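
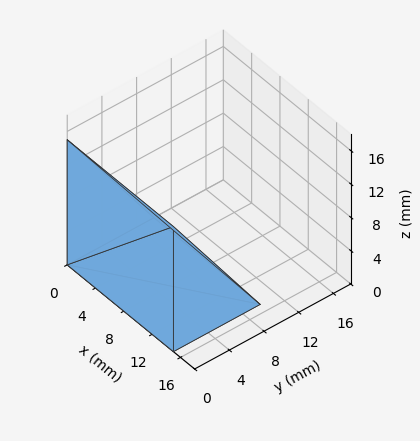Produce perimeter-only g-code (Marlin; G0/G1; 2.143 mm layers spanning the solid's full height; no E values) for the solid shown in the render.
Reading the render: the shape is a wedge (ramp): 15 × 10 mm base, rising to 15 mm along the y=0 edge and sloping linearly to z=0 at y=10 (dimensions read to the nearest mm from the axis ticks). For the g-code, the solid's height is divided into equal slices at the stated Δz and each level perimeter traced with G1 moves after a G0 lift.

; perimeter-only toolpath
G21 ; units = mm
G90 ; absolute positioning
G28 ; home
; layer 1
G0 Z2.143
G0 X0.000 Y0.000
G1 X15.000 Y0.000
G1 X15.000 Y8.571
G1 X0.000 Y8.571
G1 X0.000 Y0.000
; layer 2
G0 Z4.286
G0 X0.000 Y0.000
G1 X15.000 Y0.000
G1 X15.000 Y7.143
G1 X0.000 Y7.143
G1 X0.000 Y0.000
; layer 3
G0 Z6.429
G0 X0.000 Y0.000
G1 X15.000 Y0.000
G1 X15.000 Y5.714
G1 X0.000 Y5.714
G1 X0.000 Y0.000
; layer 4
G0 Z8.571
G0 X0.000 Y0.000
G1 X15.000 Y0.000
G1 X15.000 Y4.286
G1 X0.000 Y4.286
G1 X0.000 Y0.000
; layer 5
G0 Z10.714
G0 X0.000 Y0.000
G1 X15.000 Y0.000
G1 X15.000 Y2.857
G1 X0.000 Y2.857
G1 X0.000 Y0.000
; layer 6
G0 Z12.857
G0 X0.000 Y0.000
G1 X15.000 Y0.000
G1 X15.000 Y1.429
G1 X0.000 Y1.429
G1 X0.000 Y0.000
M2 ; end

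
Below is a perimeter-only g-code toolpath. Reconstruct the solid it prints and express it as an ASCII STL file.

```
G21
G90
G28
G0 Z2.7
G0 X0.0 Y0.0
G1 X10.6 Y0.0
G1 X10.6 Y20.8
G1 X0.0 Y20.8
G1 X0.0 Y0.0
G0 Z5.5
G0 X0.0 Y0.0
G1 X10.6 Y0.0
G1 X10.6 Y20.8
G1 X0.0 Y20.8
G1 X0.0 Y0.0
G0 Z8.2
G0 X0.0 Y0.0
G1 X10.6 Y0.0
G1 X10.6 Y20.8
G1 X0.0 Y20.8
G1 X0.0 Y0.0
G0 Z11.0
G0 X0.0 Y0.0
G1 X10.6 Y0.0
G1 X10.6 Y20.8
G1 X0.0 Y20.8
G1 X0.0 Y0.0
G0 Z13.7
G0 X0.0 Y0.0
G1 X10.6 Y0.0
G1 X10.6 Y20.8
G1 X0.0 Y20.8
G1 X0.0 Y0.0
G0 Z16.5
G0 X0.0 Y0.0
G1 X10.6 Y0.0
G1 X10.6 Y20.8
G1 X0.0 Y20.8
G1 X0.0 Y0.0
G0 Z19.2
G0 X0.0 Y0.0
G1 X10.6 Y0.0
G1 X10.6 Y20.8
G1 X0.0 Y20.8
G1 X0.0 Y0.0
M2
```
solid part
  facet normal 0.0000 0.0000 -1.0000
    outer loop
      vertex 10.6 20.8 0.0
      vertex 10.6 0.0 0.0
      vertex 0.0 0.0 0.0
    endloop
  endfacet
  facet normal 0.0000 0.0000 -1.0000
    outer loop
      vertex 0.0 20.8 0.0
      vertex 10.6 20.8 0.0
      vertex 0.0 0.0 0.0
    endloop
  endfacet
  facet normal 0.0000 0.0000 1.0000
    outer loop
      vertex 0.0 0.0 19.2
      vertex 10.6 0.0 19.2
      vertex 10.6 20.8 19.2
    endloop
  endfacet
  facet normal 0.0000 0.0000 1.0000
    outer loop
      vertex 0.0 0.0 19.2
      vertex 10.6 20.8 19.2
      vertex 0.0 20.8 19.2
    endloop
  endfacet
  facet normal 0.0000 -1.0000 0.0000
    outer loop
      vertex 0.0 0.0 0.0
      vertex 10.6 0.0 0.0
      vertex 10.6 0.0 19.2
    endloop
  endfacet
  facet normal 0.0000 -1.0000 0.0000
    outer loop
      vertex 0.0 0.0 0.0
      vertex 10.6 0.0 19.2
      vertex 0.0 0.0 19.2
    endloop
  endfacet
  facet normal 0.0000 1.0000 0.0000
    outer loop
      vertex 10.6 20.8 19.2
      vertex 10.6 20.8 0.0
      vertex 0.0 20.8 0.0
    endloop
  endfacet
  facet normal 0.0000 1.0000 0.0000
    outer loop
      vertex 0.0 20.8 19.2
      vertex 10.6 20.8 19.2
      vertex 0.0 20.8 0.0
    endloop
  endfacet
  facet normal -1.0000 0.0000 0.0000
    outer loop
      vertex 0.0 20.8 19.2
      vertex 0.0 20.8 0.0
      vertex 0.0 0.0 0.0
    endloop
  endfacet
  facet normal -1.0000 0.0000 0.0000
    outer loop
      vertex 0.0 0.0 19.2
      vertex 0.0 20.8 19.2
      vertex 0.0 0.0 0.0
    endloop
  endfacet
  facet normal 1.0000 0.0000 0.0000
    outer loop
      vertex 10.6 0.0 0.0
      vertex 10.6 20.8 0.0
      vertex 10.6 20.8 19.2
    endloop
  endfacet
  facet normal 1.0000 0.0000 0.0000
    outer loop
      vertex 10.6 0.0 0.0
      vertex 10.6 20.8 19.2
      vertex 10.6 0.0 19.2
    endloop
  endfacet
endsolid part

The G0 Z moves step by Δz≈2.7 mm. Every layer's G1 loop is the same polygon, so the solid is a straight extrusion of it from z=0 to z≈19.2. Closing with flat bottom and top caps and triangulating gives 12 facets — a rectangular box, roughly 10.6 × 20.8 mm footprint and 19.2 mm tall.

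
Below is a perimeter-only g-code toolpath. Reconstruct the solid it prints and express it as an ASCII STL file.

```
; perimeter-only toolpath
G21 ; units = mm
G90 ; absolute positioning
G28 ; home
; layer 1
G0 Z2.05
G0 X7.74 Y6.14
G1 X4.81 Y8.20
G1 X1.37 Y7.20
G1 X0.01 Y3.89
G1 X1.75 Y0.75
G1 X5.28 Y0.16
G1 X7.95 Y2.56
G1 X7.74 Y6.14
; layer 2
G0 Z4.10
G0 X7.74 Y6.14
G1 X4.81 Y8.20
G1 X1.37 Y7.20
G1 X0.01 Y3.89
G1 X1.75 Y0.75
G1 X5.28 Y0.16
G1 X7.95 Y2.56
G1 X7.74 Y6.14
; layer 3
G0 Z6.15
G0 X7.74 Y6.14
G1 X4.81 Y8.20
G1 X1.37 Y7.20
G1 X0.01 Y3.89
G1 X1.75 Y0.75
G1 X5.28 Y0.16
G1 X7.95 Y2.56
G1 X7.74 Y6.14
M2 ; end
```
solid part
  facet normal 0.0000 0.0000 -1.0000
    outer loop
      vertex 1.37 7.20 0.00
      vertex 4.81 8.20 0.00
      vertex 7.74 6.14 0.00
    endloop
  endfacet
  facet normal 0.0000 0.0000 -1.0000
    outer loop
      vertex 0.01 3.89 0.00
      vertex 1.37 7.20 0.00
      vertex 7.74 6.14 0.00
    endloop
  endfacet
  facet normal 0.0000 0.0000 -1.0000
    outer loop
      vertex 1.75 0.75 0.00
      vertex 0.01 3.89 0.00
      vertex 7.74 6.14 0.00
    endloop
  endfacet
  facet normal 0.0000 0.0000 -1.0000
    outer loop
      vertex 5.28 0.16 0.00
      vertex 1.75 0.75 0.00
      vertex 7.74 6.14 0.00
    endloop
  endfacet
  facet normal 0.0000 0.0000 -1.0000
    outer loop
      vertex 7.95 2.56 0.00
      vertex 5.28 0.16 0.00
      vertex 7.74 6.14 0.00
    endloop
  endfacet
  facet normal 0.0000 0.0000 1.0000
    outer loop
      vertex 7.74 6.14 6.15
      vertex 4.81 8.20 6.15
      vertex 1.37 7.20 6.15
    endloop
  endfacet
  facet normal 0.0000 0.0000 1.0000
    outer loop
      vertex 7.74 6.14 6.15
      vertex 1.37 7.20 6.15
      vertex 0.01 3.89 6.15
    endloop
  endfacet
  facet normal 0.0000 0.0000 1.0000
    outer loop
      vertex 7.74 6.14 6.15
      vertex 0.01 3.89 6.15
      vertex 1.75 0.75 6.15
    endloop
  endfacet
  facet normal 0.0000 0.0000 1.0000
    outer loop
      vertex 7.74 6.14 6.15
      vertex 1.75 0.75 6.15
      vertex 5.28 0.16 6.15
    endloop
  endfacet
  facet normal 0.0000 0.0000 1.0000
    outer loop
      vertex 7.74 6.14 6.15
      vertex 5.28 0.16 6.15
      vertex 7.95 2.56 6.15
    endloop
  endfacet
  facet normal 0.5751 0.8180 0.0000
    outer loop
      vertex 7.74 6.14 0.00
      vertex 4.81 8.20 0.00
      vertex 4.81 8.20 6.15
    endloop
  endfacet
  facet normal 0.5751 0.8180 0.0000
    outer loop
      vertex 7.74 6.14 0.00
      vertex 4.81 8.20 6.15
      vertex 7.74 6.14 6.15
    endloop
  endfacet
  facet normal -0.2791 0.9602 0.0000
    outer loop
      vertex 4.81 8.20 0.00
      vertex 1.37 7.20 0.00
      vertex 1.37 7.20 6.15
    endloop
  endfacet
  facet normal -0.2791 0.9602 0.0000
    outer loop
      vertex 4.81 8.20 0.00
      vertex 1.37 7.20 6.15
      vertex 4.81 8.20 6.15
    endloop
  endfacet
  facet normal -0.9250 0.3800 0.0000
    outer loop
      vertex 1.37 7.20 0.00
      vertex 0.01 3.89 0.00
      vertex 0.01 3.89 6.15
    endloop
  endfacet
  facet normal -0.9250 0.3800 0.0000
    outer loop
      vertex 1.37 7.20 0.00
      vertex 0.01 3.89 6.15
      vertex 1.37 7.20 6.15
    endloop
  endfacet
  facet normal -0.8747 -0.4847 0.0000
    outer loop
      vertex 0.01 3.89 0.00
      vertex 1.75 0.75 0.00
      vertex 1.75 0.75 6.15
    endloop
  endfacet
  facet normal -0.8747 -0.4847 0.0000
    outer loop
      vertex 0.01 3.89 0.00
      vertex 1.75 0.75 6.15
      vertex 0.01 3.89 6.15
    endloop
  endfacet
  facet normal -0.1649 -0.9863 0.0000
    outer loop
      vertex 1.75 0.75 0.00
      vertex 5.28 0.16 0.00
      vertex 5.28 0.16 6.15
    endloop
  endfacet
  facet normal -0.1649 -0.9863 0.0000
    outer loop
      vertex 1.75 0.75 0.00
      vertex 5.28 0.16 6.15
      vertex 1.75 0.75 6.15
    endloop
  endfacet
  facet normal 0.6685 -0.7437 0.0000
    outer loop
      vertex 5.28 0.16 0.00
      vertex 7.95 2.56 0.00
      vertex 7.95 2.56 6.15
    endloop
  endfacet
  facet normal 0.6685 -0.7437 0.0000
    outer loop
      vertex 5.28 0.16 0.00
      vertex 7.95 2.56 6.15
      vertex 5.28 0.16 6.15
    endloop
  endfacet
  facet normal 0.9983 0.0586 0.0000
    outer loop
      vertex 7.95 2.56 0.00
      vertex 7.74 6.14 0.00
      vertex 7.74 6.14 6.15
    endloop
  endfacet
  facet normal 0.9983 0.0586 0.0000
    outer loop
      vertex 7.95 2.56 0.00
      vertex 7.74 6.14 6.15
      vertex 7.95 2.56 6.15
    endloop
  endfacet
endsolid part

The G0 Z moves step by Δz≈2.05 mm. Every layer's G1 loop is the same polygon, so the solid is a straight extrusion of it from z=0 to z≈6.15. Closing with flat bottom and top caps and triangulating gives 24 facets — a regular 7-sided prism (a cylinder approximated with 7 flat sides), circumscribed radius ≈ 4.13 mm, height ≈ 6.15 mm.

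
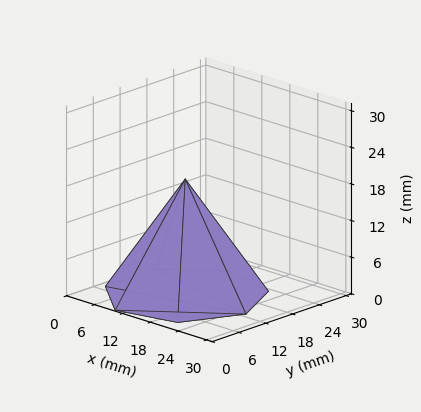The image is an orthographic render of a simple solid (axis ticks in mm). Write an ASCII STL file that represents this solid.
Reading the render: the shape is a regular 7-sided pyramid, base circumscribed radius ≈ 13 mm, apex at z ≈ 19 mm (dimensions read to the nearest mm from the axis ticks). For the STL, each face is triangulated and given an outward normal.

solid part
  facet normal 0.0000 0.0000 -1.0000
    outer loop
      vertex 10.107 25.674 0.000
      vertex 21.105 23.164 0.000
      vertex 26.000 13.000 0.000
    endloop
  endfacet
  facet normal 0.0000 0.0000 -1.0000
    outer loop
      vertex 1.287 18.640 0.000
      vertex 10.107 25.674 0.000
      vertex 26.000 13.000 0.000
    endloop
  endfacet
  facet normal 0.0000 0.0000 -1.0000
    outer loop
      vertex 1.287 7.360 0.000
      vertex 1.287 18.640 0.000
      vertex 26.000 13.000 0.000
    endloop
  endfacet
  facet normal 0.0000 0.0000 -1.0000
    outer loop
      vertex 10.107 0.326 0.000
      vertex 1.287 7.360 0.000
      vertex 26.000 13.000 0.000
    endloop
  endfacet
  facet normal 0.0000 0.0000 -1.0000
    outer loop
      vertex 21.105 2.836 0.000
      vertex 10.107 0.326 0.000
      vertex 26.000 13.000 0.000
    endloop
  endfacet
  facet normal 0.7669 0.3694 0.5248
    outer loop
      vertex 26.000 13.000 0.000
      vertex 21.105 23.164 0.000
      vertex 13.000 13.000 19.000
    endloop
  endfacet
  facet normal 0.1894 0.8299 0.5248
    outer loop
      vertex 21.105 23.164 0.000
      vertex 10.107 25.674 0.000
      vertex 13.000 13.000 19.000
    endloop
  endfacet
  facet normal -0.5308 0.6655 0.5248
    outer loop
      vertex 10.107 25.674 0.000
      vertex 1.287 18.640 0.000
      vertex 13.000 13.000 19.000
    endloop
  endfacet
  facet normal -0.8512 0.0000 0.5248
    outer loop
      vertex 1.287 18.640 0.000
      vertex 1.287 7.360 0.000
      vertex 13.000 13.000 19.000
    endloop
  endfacet
  facet normal -0.5308 -0.6655 0.5248
    outer loop
      vertex 1.287 7.360 0.000
      vertex 10.107 0.326 0.000
      vertex 13.000 13.000 19.000
    endloop
  endfacet
  facet normal 0.1894 -0.8299 0.5248
    outer loop
      vertex 10.107 0.326 0.000
      vertex 21.105 2.836 0.000
      vertex 13.000 13.000 19.000
    endloop
  endfacet
  facet normal 0.7669 -0.3694 0.5248
    outer loop
      vertex 21.105 2.836 0.000
      vertex 26.000 13.000 0.000
      vertex 13.000 13.000 19.000
    endloop
  endfacet
endsolid part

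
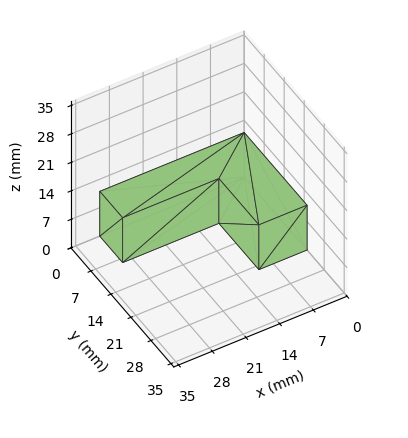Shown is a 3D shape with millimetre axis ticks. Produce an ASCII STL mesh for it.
Reading the render: the shape is an L-shaped prism: outer 30 × 22 mm, arm thicknesses ≈ 8 mm (horizontal) and 10 mm (vertical), extruded 11 mm in z (dimensions read to the nearest mm from the axis ticks). For the STL, each face is triangulated and given an outward normal.

solid part
  facet normal 0.0000 0.0000 -1.0000
    outer loop
      vertex 30.0 8.0 0.0
      vertex 30.0 0.0 0.0
      vertex 0.0 0.0 0.0
    endloop
  endfacet
  facet normal 0.0000 0.0000 -1.0000
    outer loop
      vertex 10.0 8.0 0.0
      vertex 30.0 8.0 0.0
      vertex 0.0 0.0 0.0
    endloop
  endfacet
  facet normal 0.0000 0.0000 -1.0000
    outer loop
      vertex 10.0 22.0 0.0
      vertex 10.0 8.0 0.0
      vertex 0.0 0.0 0.0
    endloop
  endfacet
  facet normal 0.0000 0.0000 -1.0000
    outer loop
      vertex 0.0 22.0 0.0
      vertex 10.0 22.0 0.0
      vertex 0.0 0.0 0.0
    endloop
  endfacet
  facet normal 0.0000 0.0000 1.0000
    outer loop
      vertex 0.0 0.0 11.0
      vertex 30.0 0.0 11.0
      vertex 30.0 8.0 11.0
    endloop
  endfacet
  facet normal 0.0000 0.0000 1.0000
    outer loop
      vertex 0.0 0.0 11.0
      vertex 30.0 8.0 11.0
      vertex 10.0 8.0 11.0
    endloop
  endfacet
  facet normal 0.0000 0.0000 1.0000
    outer loop
      vertex 0.0 0.0 11.0
      vertex 10.0 8.0 11.0
      vertex 10.0 22.0 11.0
    endloop
  endfacet
  facet normal 0.0000 0.0000 1.0000
    outer loop
      vertex 0.0 0.0 11.0
      vertex 10.0 22.0 11.0
      vertex 0.0 22.0 11.0
    endloop
  endfacet
  facet normal 0.0000 -1.0000 0.0000
    outer loop
      vertex 0.0 0.0 0.0
      vertex 30.0 0.0 0.0
      vertex 30.0 0.0 11.0
    endloop
  endfacet
  facet normal 0.0000 -1.0000 0.0000
    outer loop
      vertex 0.0 0.0 0.0
      vertex 30.0 0.0 11.0
      vertex 0.0 0.0 11.0
    endloop
  endfacet
  facet normal 1.0000 0.0000 0.0000
    outer loop
      vertex 30.0 0.0 0.0
      vertex 30.0 8.0 0.0
      vertex 30.0 8.0 11.0
    endloop
  endfacet
  facet normal 1.0000 0.0000 0.0000
    outer loop
      vertex 30.0 0.0 0.0
      vertex 30.0 8.0 11.0
      vertex 30.0 0.0 11.0
    endloop
  endfacet
  facet normal 0.0000 1.0000 0.0000
    outer loop
      vertex 30.0 8.0 0.0
      vertex 10.0 8.0 0.0
      vertex 10.0 8.0 11.0
    endloop
  endfacet
  facet normal 0.0000 1.0000 0.0000
    outer loop
      vertex 30.0 8.0 0.0
      vertex 10.0 8.0 11.0
      vertex 30.0 8.0 11.0
    endloop
  endfacet
  facet normal 1.0000 0.0000 0.0000
    outer loop
      vertex 10.0 8.0 0.0
      vertex 10.0 22.0 0.0
      vertex 10.0 22.0 11.0
    endloop
  endfacet
  facet normal 1.0000 0.0000 0.0000
    outer loop
      vertex 10.0 8.0 0.0
      vertex 10.0 22.0 11.0
      vertex 10.0 8.0 11.0
    endloop
  endfacet
  facet normal 0.0000 1.0000 0.0000
    outer loop
      vertex 10.0 22.0 0.0
      vertex 0.0 22.0 0.0
      vertex 0.0 22.0 11.0
    endloop
  endfacet
  facet normal 0.0000 1.0000 0.0000
    outer loop
      vertex 10.0 22.0 0.0
      vertex 0.0 22.0 11.0
      vertex 10.0 22.0 11.0
    endloop
  endfacet
  facet normal -1.0000 0.0000 0.0000
    outer loop
      vertex 0.0 22.0 0.0
      vertex 0.0 0.0 0.0
      vertex 0.0 0.0 11.0
    endloop
  endfacet
  facet normal -1.0000 0.0000 0.0000
    outer loop
      vertex 0.0 22.0 0.0
      vertex 0.0 0.0 11.0
      vertex 0.0 22.0 11.0
    endloop
  endfacet
endsolid part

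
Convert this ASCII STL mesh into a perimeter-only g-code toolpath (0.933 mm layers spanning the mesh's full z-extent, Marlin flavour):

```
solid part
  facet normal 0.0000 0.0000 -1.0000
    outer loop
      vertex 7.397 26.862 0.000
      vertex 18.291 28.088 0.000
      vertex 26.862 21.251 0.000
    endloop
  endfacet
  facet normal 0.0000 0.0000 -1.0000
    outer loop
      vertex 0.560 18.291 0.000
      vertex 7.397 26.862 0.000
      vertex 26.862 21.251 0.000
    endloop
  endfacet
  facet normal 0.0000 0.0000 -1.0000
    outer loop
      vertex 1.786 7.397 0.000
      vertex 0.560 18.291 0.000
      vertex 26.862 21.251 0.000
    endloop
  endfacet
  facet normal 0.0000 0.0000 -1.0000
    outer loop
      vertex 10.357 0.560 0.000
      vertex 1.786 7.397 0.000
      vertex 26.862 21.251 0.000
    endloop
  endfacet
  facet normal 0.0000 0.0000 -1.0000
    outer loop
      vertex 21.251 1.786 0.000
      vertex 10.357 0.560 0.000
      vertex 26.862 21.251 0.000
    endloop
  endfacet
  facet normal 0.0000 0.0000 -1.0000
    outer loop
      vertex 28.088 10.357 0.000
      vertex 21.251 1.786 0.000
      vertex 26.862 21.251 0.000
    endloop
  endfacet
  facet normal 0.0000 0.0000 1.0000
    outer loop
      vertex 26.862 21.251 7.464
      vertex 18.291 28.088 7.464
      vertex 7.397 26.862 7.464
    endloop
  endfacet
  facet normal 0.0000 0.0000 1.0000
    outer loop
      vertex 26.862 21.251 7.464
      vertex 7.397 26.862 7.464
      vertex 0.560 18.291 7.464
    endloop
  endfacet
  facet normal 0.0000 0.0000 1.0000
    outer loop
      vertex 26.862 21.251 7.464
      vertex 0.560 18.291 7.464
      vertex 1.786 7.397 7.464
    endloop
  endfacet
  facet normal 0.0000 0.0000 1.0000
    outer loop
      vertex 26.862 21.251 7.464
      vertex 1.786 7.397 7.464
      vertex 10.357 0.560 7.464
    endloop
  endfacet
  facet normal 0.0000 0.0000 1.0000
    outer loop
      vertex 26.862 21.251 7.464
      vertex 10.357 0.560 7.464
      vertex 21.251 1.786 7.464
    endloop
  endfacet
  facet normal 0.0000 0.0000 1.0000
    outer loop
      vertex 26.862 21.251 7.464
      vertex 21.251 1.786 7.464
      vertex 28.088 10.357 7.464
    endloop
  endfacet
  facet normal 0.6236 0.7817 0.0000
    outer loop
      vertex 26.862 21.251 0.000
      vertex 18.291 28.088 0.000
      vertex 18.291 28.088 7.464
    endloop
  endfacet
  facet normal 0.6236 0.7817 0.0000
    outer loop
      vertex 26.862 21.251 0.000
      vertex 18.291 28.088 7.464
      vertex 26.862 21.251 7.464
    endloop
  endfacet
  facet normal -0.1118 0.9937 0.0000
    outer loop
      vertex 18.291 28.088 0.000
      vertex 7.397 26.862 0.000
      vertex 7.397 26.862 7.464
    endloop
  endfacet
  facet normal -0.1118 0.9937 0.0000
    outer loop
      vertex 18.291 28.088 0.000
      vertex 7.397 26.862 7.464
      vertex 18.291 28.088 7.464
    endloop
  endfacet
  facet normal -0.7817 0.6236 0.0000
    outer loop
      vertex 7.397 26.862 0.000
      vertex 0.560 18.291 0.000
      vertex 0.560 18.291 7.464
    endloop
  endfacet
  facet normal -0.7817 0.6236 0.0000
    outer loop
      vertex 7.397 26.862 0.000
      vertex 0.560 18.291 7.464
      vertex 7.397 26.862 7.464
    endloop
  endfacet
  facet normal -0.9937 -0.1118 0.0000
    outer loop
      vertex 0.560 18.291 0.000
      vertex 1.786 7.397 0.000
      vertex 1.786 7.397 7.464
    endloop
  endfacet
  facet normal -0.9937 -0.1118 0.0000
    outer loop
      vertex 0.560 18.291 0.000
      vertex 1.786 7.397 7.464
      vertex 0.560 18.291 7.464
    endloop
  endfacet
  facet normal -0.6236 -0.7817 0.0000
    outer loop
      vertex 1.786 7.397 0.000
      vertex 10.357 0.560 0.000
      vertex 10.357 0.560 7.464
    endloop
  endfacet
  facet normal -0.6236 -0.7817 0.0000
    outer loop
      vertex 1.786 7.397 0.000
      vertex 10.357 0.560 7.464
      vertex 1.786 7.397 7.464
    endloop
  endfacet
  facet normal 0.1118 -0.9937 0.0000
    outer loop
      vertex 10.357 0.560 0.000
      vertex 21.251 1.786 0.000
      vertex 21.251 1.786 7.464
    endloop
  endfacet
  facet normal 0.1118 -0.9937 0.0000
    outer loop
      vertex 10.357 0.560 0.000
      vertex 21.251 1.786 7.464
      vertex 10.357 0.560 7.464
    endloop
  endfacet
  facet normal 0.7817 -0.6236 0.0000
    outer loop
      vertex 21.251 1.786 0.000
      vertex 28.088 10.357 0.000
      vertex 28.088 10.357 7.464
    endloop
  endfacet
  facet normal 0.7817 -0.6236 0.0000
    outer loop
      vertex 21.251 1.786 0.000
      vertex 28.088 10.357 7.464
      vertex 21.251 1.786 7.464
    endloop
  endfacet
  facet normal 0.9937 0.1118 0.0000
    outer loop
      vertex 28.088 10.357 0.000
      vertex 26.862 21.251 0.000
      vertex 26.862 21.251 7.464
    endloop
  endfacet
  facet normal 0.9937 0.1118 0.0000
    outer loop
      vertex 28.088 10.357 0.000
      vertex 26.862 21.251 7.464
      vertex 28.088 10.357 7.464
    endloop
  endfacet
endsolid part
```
; perimeter-only toolpath
G21 ; units = mm
G90 ; absolute positioning
G28 ; home
; layer 1
G0 Z0.933
G0 X26.862 Y21.251
G1 X18.291 Y28.088
G1 X7.397 Y26.862
G1 X0.560 Y18.291
G1 X1.786 Y7.397
G1 X10.357 Y0.560
G1 X21.251 Y1.786
G1 X28.088 Y10.357
G1 X26.862 Y21.251
; layer 2
G0 Z1.866
G0 X26.862 Y21.251
G1 X18.291 Y28.088
G1 X7.397 Y26.862
G1 X0.560 Y18.291
G1 X1.786 Y7.397
G1 X10.357 Y0.560
G1 X21.251 Y1.786
G1 X28.088 Y10.357
G1 X26.862 Y21.251
; layer 3
G0 Z2.799
G0 X26.862 Y21.251
G1 X18.291 Y28.088
G1 X7.397 Y26.862
G1 X0.560 Y18.291
G1 X1.786 Y7.397
G1 X10.357 Y0.560
G1 X21.251 Y1.786
G1 X28.088 Y10.357
G1 X26.862 Y21.251
; layer 4
G0 Z3.732
G0 X26.862 Y21.251
G1 X18.291 Y28.088
G1 X7.397 Y26.862
G1 X0.560 Y18.291
G1 X1.786 Y7.397
G1 X10.357 Y0.560
G1 X21.251 Y1.786
G1 X28.088 Y10.357
G1 X26.862 Y21.251
; layer 5
G0 Z4.665
G0 X26.862 Y21.251
G1 X18.291 Y28.088
G1 X7.397 Y26.862
G1 X0.560 Y18.291
G1 X1.786 Y7.397
G1 X10.357 Y0.560
G1 X21.251 Y1.786
G1 X28.088 Y10.357
G1 X26.862 Y21.251
; layer 6
G0 Z5.598
G0 X26.862 Y21.251
G1 X18.291 Y28.088
G1 X7.397 Y26.862
G1 X0.560 Y18.291
G1 X1.786 Y7.397
G1 X10.357 Y0.560
G1 X21.251 Y1.786
G1 X28.088 Y10.357
G1 X26.862 Y21.251
; layer 7
G0 Z6.531
G0 X26.862 Y21.251
G1 X18.291 Y28.088
G1 X7.397 Y26.862
G1 X0.560 Y18.291
G1 X1.786 Y7.397
G1 X10.357 Y0.560
G1 X21.251 Y1.786
G1 X28.088 Y10.357
G1 X26.862 Y21.251
; layer 8
G0 Z7.464
G0 X26.862 Y21.251
G1 X18.291 Y28.088
G1 X7.397 Y26.862
G1 X0.560 Y18.291
G1 X1.786 Y7.397
G1 X10.357 Y0.560
G1 X21.251 Y1.786
G1 X28.088 Y10.357
G1 X26.862 Y21.251
M2 ; end

The solid is a regular 8-sided prism (a cylinder approximated with 8 flat sides), circumscribed radius ≈ 14.3 mm, height ≈ 7.46 mm. Slicing at Δz = 0.933 mm — 8 equal slices spanning the solid's height, so layer i sits at z = i·h/8 — gives 8 non-empty perimeters. Each is a 8-segment closed polygon; G0 lifts to the layer z and rapids to the start vertex, then G1 traces the edges.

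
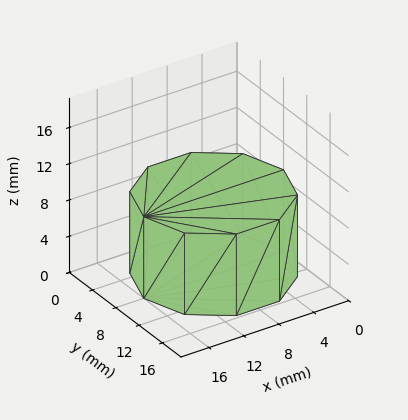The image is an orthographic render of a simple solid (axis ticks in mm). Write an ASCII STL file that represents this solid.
Reading the render: the shape is a regular 10-sided prism (a cylinder approximated with 10 flat sides), circumscribed radius ≈ 8 mm, height ≈ 9 mm (dimensions read to the nearest mm from the axis ticks). For the STL, each face is triangulated and given an outward normal.

solid part
  facet normal 0.0000 0.0000 -1.0000
    outer loop
      vertex 10.47 15.61 0.00
      vertex 14.47 12.70 0.00
      vertex 16.00 8.00 0.00
    endloop
  endfacet
  facet normal 0.0000 0.0000 -1.0000
    outer loop
      vertex 5.53 15.61 0.00
      vertex 10.47 15.61 0.00
      vertex 16.00 8.00 0.00
    endloop
  endfacet
  facet normal 0.0000 0.0000 -1.0000
    outer loop
      vertex 1.53 12.70 0.00
      vertex 5.53 15.61 0.00
      vertex 16.00 8.00 0.00
    endloop
  endfacet
  facet normal 0.0000 0.0000 -1.0000
    outer loop
      vertex 0.00 8.00 0.00
      vertex 1.53 12.70 0.00
      vertex 16.00 8.00 0.00
    endloop
  endfacet
  facet normal 0.0000 0.0000 -1.0000
    outer loop
      vertex 1.53 3.30 0.00
      vertex 0.00 8.00 0.00
      vertex 16.00 8.00 0.00
    endloop
  endfacet
  facet normal 0.0000 0.0000 -1.0000
    outer loop
      vertex 5.53 0.39 0.00
      vertex 1.53 3.30 0.00
      vertex 16.00 8.00 0.00
    endloop
  endfacet
  facet normal 0.0000 0.0000 -1.0000
    outer loop
      vertex 10.47 0.39 0.00
      vertex 5.53 0.39 0.00
      vertex 16.00 8.00 0.00
    endloop
  endfacet
  facet normal 0.0000 0.0000 -1.0000
    outer loop
      vertex 14.47 3.30 0.00
      vertex 10.47 0.39 0.00
      vertex 16.00 8.00 0.00
    endloop
  endfacet
  facet normal 0.0000 0.0000 1.0000
    outer loop
      vertex 16.00 8.00 9.00
      vertex 14.47 12.70 9.00
      vertex 10.47 15.61 9.00
    endloop
  endfacet
  facet normal 0.0000 0.0000 1.0000
    outer loop
      vertex 16.00 8.00 9.00
      vertex 10.47 15.61 9.00
      vertex 5.53 15.61 9.00
    endloop
  endfacet
  facet normal 0.0000 0.0000 1.0000
    outer loop
      vertex 16.00 8.00 9.00
      vertex 5.53 15.61 9.00
      vertex 1.53 12.70 9.00
    endloop
  endfacet
  facet normal 0.0000 0.0000 1.0000
    outer loop
      vertex 16.00 8.00 9.00
      vertex 1.53 12.70 9.00
      vertex 0.00 8.00 9.00
    endloop
  endfacet
  facet normal 0.0000 0.0000 1.0000
    outer loop
      vertex 16.00 8.00 9.00
      vertex 0.00 8.00 9.00
      vertex 1.53 3.30 9.00
    endloop
  endfacet
  facet normal 0.0000 0.0000 1.0000
    outer loop
      vertex 16.00 8.00 9.00
      vertex 1.53 3.30 9.00
      vertex 5.53 0.39 9.00
    endloop
  endfacet
  facet normal 0.0000 0.0000 1.0000
    outer loop
      vertex 16.00 8.00 9.00
      vertex 5.53 0.39 9.00
      vertex 10.47 0.39 9.00
    endloop
  endfacet
  facet normal 0.0000 0.0000 1.0000
    outer loop
      vertex 16.00 8.00 9.00
      vertex 10.47 0.39 9.00
      vertex 14.47 3.30 9.00
    endloop
  endfacet
  facet normal 0.9509 0.3095 0.0000
    outer loop
      vertex 16.00 8.00 0.00
      vertex 14.47 12.70 0.00
      vertex 14.47 12.70 9.00
    endloop
  endfacet
  facet normal 0.9509 0.3095 0.0000
    outer loop
      vertex 16.00 8.00 0.00
      vertex 14.47 12.70 9.00
      vertex 16.00 8.00 9.00
    endloop
  endfacet
  facet normal 0.5883 0.8086 0.0000
    outer loop
      vertex 14.47 12.70 0.00
      vertex 10.47 15.61 0.00
      vertex 10.47 15.61 9.00
    endloop
  endfacet
  facet normal 0.5883 0.8086 0.0000
    outer loop
      vertex 14.47 12.70 0.00
      vertex 10.47 15.61 9.00
      vertex 14.47 12.70 9.00
    endloop
  endfacet
  facet normal 0.0000 1.0000 0.0000
    outer loop
      vertex 10.47 15.61 0.00
      vertex 5.53 15.61 0.00
      vertex 5.53 15.61 9.00
    endloop
  endfacet
  facet normal 0.0000 1.0000 0.0000
    outer loop
      vertex 10.47 15.61 0.00
      vertex 5.53 15.61 9.00
      vertex 10.47 15.61 9.00
    endloop
  endfacet
  facet normal -0.5883 0.8086 0.0000
    outer loop
      vertex 5.53 15.61 0.00
      vertex 1.53 12.70 0.00
      vertex 1.53 12.70 9.00
    endloop
  endfacet
  facet normal -0.5883 0.8086 0.0000
    outer loop
      vertex 5.53 15.61 0.00
      vertex 1.53 12.70 9.00
      vertex 5.53 15.61 9.00
    endloop
  endfacet
  facet normal -0.9509 0.3095 0.0000
    outer loop
      vertex 1.53 12.70 0.00
      vertex 0.00 8.00 0.00
      vertex 0.00 8.00 9.00
    endloop
  endfacet
  facet normal -0.9509 0.3095 0.0000
    outer loop
      vertex 1.53 12.70 0.00
      vertex 0.00 8.00 9.00
      vertex 1.53 12.70 9.00
    endloop
  endfacet
  facet normal -0.9509 -0.3095 0.0000
    outer loop
      vertex 0.00 8.00 0.00
      vertex 1.53 3.30 0.00
      vertex 1.53 3.30 9.00
    endloop
  endfacet
  facet normal -0.9509 -0.3095 0.0000
    outer loop
      vertex 0.00 8.00 0.00
      vertex 1.53 3.30 9.00
      vertex 0.00 8.00 9.00
    endloop
  endfacet
  facet normal -0.5883 -0.8086 0.0000
    outer loop
      vertex 1.53 3.30 0.00
      vertex 5.53 0.39 0.00
      vertex 5.53 0.39 9.00
    endloop
  endfacet
  facet normal -0.5883 -0.8086 0.0000
    outer loop
      vertex 1.53 3.30 0.00
      vertex 5.53 0.39 9.00
      vertex 1.53 3.30 9.00
    endloop
  endfacet
  facet normal 0.0000 -1.0000 0.0000
    outer loop
      vertex 5.53 0.39 0.00
      vertex 10.47 0.39 0.00
      vertex 10.47 0.39 9.00
    endloop
  endfacet
  facet normal 0.0000 -1.0000 0.0000
    outer loop
      vertex 5.53 0.39 0.00
      vertex 10.47 0.39 9.00
      vertex 5.53 0.39 9.00
    endloop
  endfacet
  facet normal 0.5883 -0.8086 0.0000
    outer loop
      vertex 10.47 0.39 0.00
      vertex 14.47 3.30 0.00
      vertex 14.47 3.30 9.00
    endloop
  endfacet
  facet normal 0.5883 -0.8086 0.0000
    outer loop
      vertex 10.47 0.39 0.00
      vertex 14.47 3.30 9.00
      vertex 10.47 0.39 9.00
    endloop
  endfacet
  facet normal 0.9509 -0.3095 0.0000
    outer loop
      vertex 14.47 3.30 0.00
      vertex 16.00 8.00 0.00
      vertex 16.00 8.00 9.00
    endloop
  endfacet
  facet normal 0.9509 -0.3095 0.0000
    outer loop
      vertex 14.47 3.30 0.00
      vertex 16.00 8.00 9.00
      vertex 14.47 3.30 9.00
    endloop
  endfacet
endsolid part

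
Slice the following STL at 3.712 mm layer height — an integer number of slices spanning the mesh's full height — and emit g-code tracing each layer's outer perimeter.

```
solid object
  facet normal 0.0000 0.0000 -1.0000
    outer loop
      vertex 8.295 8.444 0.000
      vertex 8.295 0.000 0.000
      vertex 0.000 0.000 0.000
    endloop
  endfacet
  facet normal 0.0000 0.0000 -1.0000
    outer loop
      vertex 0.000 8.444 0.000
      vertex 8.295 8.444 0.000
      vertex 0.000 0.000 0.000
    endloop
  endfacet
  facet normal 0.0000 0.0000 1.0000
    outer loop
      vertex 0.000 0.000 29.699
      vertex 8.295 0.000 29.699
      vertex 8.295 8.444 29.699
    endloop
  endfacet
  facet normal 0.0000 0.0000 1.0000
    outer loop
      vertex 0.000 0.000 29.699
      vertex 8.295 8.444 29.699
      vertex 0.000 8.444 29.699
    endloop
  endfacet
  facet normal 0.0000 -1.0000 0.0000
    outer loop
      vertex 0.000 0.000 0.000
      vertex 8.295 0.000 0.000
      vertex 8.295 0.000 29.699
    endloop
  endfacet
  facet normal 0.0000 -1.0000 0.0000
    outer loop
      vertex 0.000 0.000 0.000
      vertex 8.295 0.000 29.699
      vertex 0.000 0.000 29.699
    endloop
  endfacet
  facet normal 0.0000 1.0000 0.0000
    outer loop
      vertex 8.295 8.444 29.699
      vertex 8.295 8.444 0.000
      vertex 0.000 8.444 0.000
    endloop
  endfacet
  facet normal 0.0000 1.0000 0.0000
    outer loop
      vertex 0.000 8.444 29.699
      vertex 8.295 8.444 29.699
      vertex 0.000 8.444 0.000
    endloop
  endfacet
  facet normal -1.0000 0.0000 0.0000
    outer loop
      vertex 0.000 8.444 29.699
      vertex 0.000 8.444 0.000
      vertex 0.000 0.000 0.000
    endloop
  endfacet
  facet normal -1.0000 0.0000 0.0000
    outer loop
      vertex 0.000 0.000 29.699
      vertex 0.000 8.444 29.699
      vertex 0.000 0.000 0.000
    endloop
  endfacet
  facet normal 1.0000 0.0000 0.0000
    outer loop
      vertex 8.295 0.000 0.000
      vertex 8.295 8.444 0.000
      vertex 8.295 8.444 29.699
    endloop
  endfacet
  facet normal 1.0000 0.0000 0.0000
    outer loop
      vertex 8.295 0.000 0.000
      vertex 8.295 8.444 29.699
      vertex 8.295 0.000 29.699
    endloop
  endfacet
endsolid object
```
; perimeter-only toolpath
G21 ; units = mm
G90 ; absolute positioning
G28 ; home
; layer 1
G0 Z3.712
G0 X0.000 Y0.000
G1 X8.295 Y0.000
G1 X8.295 Y8.444
G1 X0.000 Y8.444
G1 X0.000 Y0.000
; layer 2
G0 Z7.425
G0 X0.000 Y0.000
G1 X8.295 Y0.000
G1 X8.295 Y8.444
G1 X0.000 Y8.444
G1 X0.000 Y0.000
; layer 3
G0 Z11.137
G0 X0.000 Y0.000
G1 X8.295 Y0.000
G1 X8.295 Y8.444
G1 X0.000 Y8.444
G1 X0.000 Y0.000
; layer 4
G0 Z14.850
G0 X0.000 Y0.000
G1 X8.295 Y0.000
G1 X8.295 Y8.444
G1 X0.000 Y8.444
G1 X0.000 Y0.000
; layer 5
G0 Z18.562
G0 X0.000 Y0.000
G1 X8.295 Y0.000
G1 X8.295 Y8.444
G1 X0.000 Y8.444
G1 X0.000 Y0.000
; layer 6
G0 Z22.274
G0 X0.000 Y0.000
G1 X8.295 Y0.000
G1 X8.295 Y8.444
G1 X0.000 Y8.444
G1 X0.000 Y0.000
; layer 7
G0 Z25.987
G0 X0.000 Y0.000
G1 X8.295 Y0.000
G1 X8.295 Y8.444
G1 X0.000 Y8.444
G1 X0.000 Y0.000
; layer 8
G0 Z29.699
G0 X0.000 Y0.000
G1 X8.295 Y0.000
G1 X8.295 Y8.444
G1 X0.000 Y8.444
G1 X0.000 Y0.000
M2 ; end

The solid is a rectangular box, roughly 8.29 × 8.44 mm footprint and 29.7 mm tall. Slicing at Δz = 3.712 mm — 8 equal slices spanning the solid's height, so layer i sits at z = i·h/8 — gives 8 non-empty perimeters. Each is a 4-segment closed polygon; G0 lifts to the layer z and rapids to the start vertex, then G1 traces the edges.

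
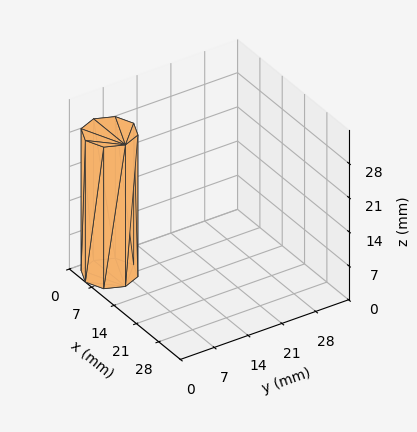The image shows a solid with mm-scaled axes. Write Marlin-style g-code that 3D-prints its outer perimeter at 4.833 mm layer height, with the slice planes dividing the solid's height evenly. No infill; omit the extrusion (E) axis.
Reading the render: the shape is a regular 8-sided prism (a cylinder approximated with 8 flat sides), circumscribed radius ≈ 5 mm, height ≈ 29 mm (dimensions read to the nearest mm from the axis ticks). For the g-code, the solid's height is divided into equal slices at the stated Δz and each level perimeter traced with G1 moves after a G0 lift.

; perimeter-only toolpath
G21 ; units = mm
G90 ; absolute positioning
G28 ; home
; layer 1
G0 Z4.833
G0 X10.000 Y5.000
G1 X8.536 Y8.536
G1 X5.000 Y10.000
G1 X1.464 Y8.536
G1 X0.000 Y5.000
G1 X1.464 Y1.464
G1 X5.000 Y0.000
G1 X8.536 Y1.464
G1 X10.000 Y5.000
; layer 2
G0 Z9.667
G0 X10.000 Y5.000
G1 X8.536 Y8.536
G1 X5.000 Y10.000
G1 X1.464 Y8.536
G1 X0.000 Y5.000
G1 X1.464 Y1.464
G1 X5.000 Y0.000
G1 X8.536 Y1.464
G1 X10.000 Y5.000
; layer 3
G0 Z14.500
G0 X10.000 Y5.000
G1 X8.536 Y8.536
G1 X5.000 Y10.000
G1 X1.464 Y8.536
G1 X0.000 Y5.000
G1 X1.464 Y1.464
G1 X5.000 Y0.000
G1 X8.536 Y1.464
G1 X10.000 Y5.000
; layer 4
G0 Z19.333
G0 X10.000 Y5.000
G1 X8.536 Y8.536
G1 X5.000 Y10.000
G1 X1.464 Y8.536
G1 X0.000 Y5.000
G1 X1.464 Y1.464
G1 X5.000 Y0.000
G1 X8.536 Y1.464
G1 X10.000 Y5.000
; layer 5
G0 Z24.167
G0 X10.000 Y5.000
G1 X8.536 Y8.536
G1 X5.000 Y10.000
G1 X1.464 Y8.536
G1 X0.000 Y5.000
G1 X1.464 Y1.464
G1 X5.000 Y0.000
G1 X8.536 Y1.464
G1 X10.000 Y5.000
; layer 6
G0 Z29.000
G0 X10.000 Y5.000
G1 X8.536 Y8.536
G1 X5.000 Y10.000
G1 X1.464 Y8.536
G1 X0.000 Y5.000
G1 X1.464 Y1.464
G1 X5.000 Y0.000
G1 X8.536 Y1.464
G1 X10.000 Y5.000
M2 ; end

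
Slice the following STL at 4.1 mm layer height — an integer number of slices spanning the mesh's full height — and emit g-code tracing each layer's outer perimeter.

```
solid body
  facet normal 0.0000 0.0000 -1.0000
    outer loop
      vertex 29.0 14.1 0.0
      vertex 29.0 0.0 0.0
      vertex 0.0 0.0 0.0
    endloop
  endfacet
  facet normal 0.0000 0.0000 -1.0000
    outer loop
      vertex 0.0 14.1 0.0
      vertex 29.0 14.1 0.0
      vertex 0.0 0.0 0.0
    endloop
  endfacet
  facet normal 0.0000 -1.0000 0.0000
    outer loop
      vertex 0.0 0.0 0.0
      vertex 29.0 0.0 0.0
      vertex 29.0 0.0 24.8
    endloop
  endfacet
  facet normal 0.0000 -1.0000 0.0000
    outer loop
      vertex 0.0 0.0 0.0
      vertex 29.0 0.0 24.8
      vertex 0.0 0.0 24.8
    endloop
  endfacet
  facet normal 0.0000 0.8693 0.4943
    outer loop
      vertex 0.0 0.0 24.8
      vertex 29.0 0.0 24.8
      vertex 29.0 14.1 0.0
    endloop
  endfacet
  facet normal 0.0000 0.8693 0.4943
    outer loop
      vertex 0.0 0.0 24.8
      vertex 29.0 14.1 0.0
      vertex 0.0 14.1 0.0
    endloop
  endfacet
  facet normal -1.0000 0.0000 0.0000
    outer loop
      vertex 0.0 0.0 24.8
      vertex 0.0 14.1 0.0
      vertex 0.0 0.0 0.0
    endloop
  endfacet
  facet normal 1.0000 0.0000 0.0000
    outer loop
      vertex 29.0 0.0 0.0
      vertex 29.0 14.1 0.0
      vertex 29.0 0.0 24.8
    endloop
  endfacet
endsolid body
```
; perimeter-only toolpath
G21 ; units = mm
G90 ; absolute positioning
G28 ; home
; layer 1
G0 Z4.1
G0 X0.0 Y0.0
G1 X29.0 Y0.0
G1 X29.0 Y11.7
G1 X0.0 Y11.7
G1 X0.0 Y0.0
; layer 2
G0 Z8.3
G0 X0.0 Y0.0
G1 X29.0 Y0.0
G1 X29.0 Y9.4
G1 X0.0 Y9.4
G1 X0.0 Y0.0
; layer 3
G0 Z12.4
G0 X0.0 Y0.0
G1 X29.0 Y0.0
G1 X29.0 Y7.0
G1 X0.0 Y7.0
G1 X0.0 Y0.0
; layer 4
G0 Z16.5
G0 X0.0 Y0.0
G1 X29.0 Y0.0
G1 X29.0 Y4.7
G1 X0.0 Y4.7
G1 X0.0 Y0.0
; layer 5
G0 Z20.7
G0 X0.0 Y0.0
G1 X29.0 Y0.0
G1 X29.0 Y2.3
G1 X0.0 Y2.3
G1 X0.0 Y0.0
M2 ; end

The solid is a wedge (ramp): 29 × 14.1 mm base, rising to 24.8 mm along the y=0 edge and sloping linearly to z=0 at y=14.1. Slicing at Δz = 4.1 mm — 6 equal slices spanning the solid's height, so layer i sits at z = i·h/6 — gives 5 non-empty perimeters. Each is a 4-segment closed polygon; G0 lifts to the layer z and rapids to the start vertex, then G1 traces the edges. The cross-section shrinks linearly with z (the slice at the apex is degenerate and omitted).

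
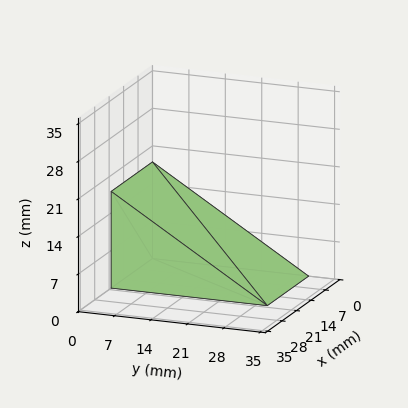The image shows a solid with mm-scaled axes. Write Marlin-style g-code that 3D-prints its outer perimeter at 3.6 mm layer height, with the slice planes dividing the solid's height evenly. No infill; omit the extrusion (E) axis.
Reading the render: the shape is a wedge (ramp): 20 × 30 mm base, rising to 18 mm along the y=0 edge and sloping linearly to z=0 at y=30 (dimensions read to the nearest mm from the axis ticks). For the g-code, the solid's height is divided into equal slices at the stated Δz and each level perimeter traced with G1 moves after a G0 lift.

; perimeter-only toolpath
G21 ; units = mm
G90 ; absolute positioning
G28 ; home
; layer 1
G0 Z3.6
G0 X0.0 Y0.0
G1 X20.0 Y0.0
G1 X20.0 Y24.0
G1 X0.0 Y24.0
G1 X0.0 Y0.0
; layer 2
G0 Z7.2
G0 X0.0 Y0.0
G1 X20.0 Y0.0
G1 X20.0 Y18.0
G1 X0.0 Y18.0
G1 X0.0 Y0.0
; layer 3
G0 Z10.8
G0 X0.0 Y0.0
G1 X20.0 Y0.0
G1 X20.0 Y12.0
G1 X0.0 Y12.0
G1 X0.0 Y0.0
; layer 4
G0 Z14.4
G0 X0.0 Y0.0
G1 X20.0 Y0.0
G1 X20.0 Y6.0
G1 X0.0 Y6.0
G1 X0.0 Y0.0
M2 ; end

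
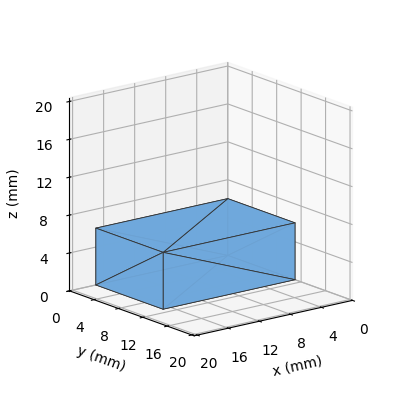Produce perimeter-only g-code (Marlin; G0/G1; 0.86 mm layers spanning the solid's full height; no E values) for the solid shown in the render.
Reading the render: the shape is a rectangular box, roughly 17 × 11 mm footprint and 6 mm tall (dimensions read to the nearest mm from the axis ticks). For the g-code, the solid's height is divided into equal slices at the stated Δz and each level perimeter traced with G1 moves after a G0 lift.

; perimeter-only toolpath
G21 ; units = mm
G90 ; absolute positioning
G28 ; home
; layer 1
G0 Z0.86
G0 X0.00 Y0.00
G1 X17.00 Y0.00
G1 X17.00 Y11.00
G1 X0.00 Y11.00
G1 X0.00 Y0.00
; layer 2
G0 Z1.71
G0 X0.00 Y0.00
G1 X17.00 Y0.00
G1 X17.00 Y11.00
G1 X0.00 Y11.00
G1 X0.00 Y0.00
; layer 3
G0 Z2.57
G0 X0.00 Y0.00
G1 X17.00 Y0.00
G1 X17.00 Y11.00
G1 X0.00 Y11.00
G1 X0.00 Y0.00
; layer 4
G0 Z3.43
G0 X0.00 Y0.00
G1 X17.00 Y0.00
G1 X17.00 Y11.00
G1 X0.00 Y11.00
G1 X0.00 Y0.00
; layer 5
G0 Z4.29
G0 X0.00 Y0.00
G1 X17.00 Y0.00
G1 X17.00 Y11.00
G1 X0.00 Y11.00
G1 X0.00 Y0.00
; layer 6
G0 Z5.14
G0 X0.00 Y0.00
G1 X17.00 Y0.00
G1 X17.00 Y11.00
G1 X0.00 Y11.00
G1 X0.00 Y0.00
; layer 7
G0 Z6.00
G0 X0.00 Y0.00
G1 X17.00 Y0.00
G1 X17.00 Y11.00
G1 X0.00 Y11.00
G1 X0.00 Y0.00
M2 ; end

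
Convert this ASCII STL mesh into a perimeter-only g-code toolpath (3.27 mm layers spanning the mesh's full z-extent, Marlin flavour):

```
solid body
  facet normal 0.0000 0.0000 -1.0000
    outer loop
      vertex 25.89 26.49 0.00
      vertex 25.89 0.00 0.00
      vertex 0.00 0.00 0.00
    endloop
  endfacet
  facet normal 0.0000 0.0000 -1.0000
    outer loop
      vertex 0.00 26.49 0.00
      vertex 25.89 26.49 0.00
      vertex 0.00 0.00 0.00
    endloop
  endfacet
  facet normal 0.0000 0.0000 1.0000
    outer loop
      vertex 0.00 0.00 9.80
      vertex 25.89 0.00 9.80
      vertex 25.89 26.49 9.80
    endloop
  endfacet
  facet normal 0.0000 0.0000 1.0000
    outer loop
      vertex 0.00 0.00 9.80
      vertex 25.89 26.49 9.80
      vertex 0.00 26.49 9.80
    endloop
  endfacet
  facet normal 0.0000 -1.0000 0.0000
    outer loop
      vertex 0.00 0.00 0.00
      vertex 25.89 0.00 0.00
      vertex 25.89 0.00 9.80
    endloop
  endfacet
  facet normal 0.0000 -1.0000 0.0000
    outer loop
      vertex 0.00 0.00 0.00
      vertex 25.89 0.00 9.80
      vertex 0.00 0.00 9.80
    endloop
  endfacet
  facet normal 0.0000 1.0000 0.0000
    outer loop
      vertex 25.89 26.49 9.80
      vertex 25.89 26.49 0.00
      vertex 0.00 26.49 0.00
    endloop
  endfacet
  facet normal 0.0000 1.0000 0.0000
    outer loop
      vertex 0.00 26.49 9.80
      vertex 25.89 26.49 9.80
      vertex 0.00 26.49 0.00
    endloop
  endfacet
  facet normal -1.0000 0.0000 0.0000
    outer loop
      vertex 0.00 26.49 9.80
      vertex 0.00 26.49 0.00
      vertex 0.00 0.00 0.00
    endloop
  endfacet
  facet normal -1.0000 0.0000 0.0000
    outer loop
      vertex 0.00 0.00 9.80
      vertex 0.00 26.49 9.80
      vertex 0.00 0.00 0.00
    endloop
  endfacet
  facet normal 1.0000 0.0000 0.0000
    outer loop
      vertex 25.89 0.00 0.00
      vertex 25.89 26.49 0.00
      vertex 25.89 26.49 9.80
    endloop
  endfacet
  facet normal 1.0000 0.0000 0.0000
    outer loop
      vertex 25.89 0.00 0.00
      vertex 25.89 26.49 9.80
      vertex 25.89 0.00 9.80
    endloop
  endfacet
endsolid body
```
; perimeter-only toolpath
G21 ; units = mm
G90 ; absolute positioning
G28 ; home
; layer 1
G0 Z3.27
G0 X0.00 Y0.00
G1 X25.89 Y0.00
G1 X25.89 Y26.49
G1 X0.00 Y26.49
G1 X0.00 Y0.00
; layer 2
G0 Z6.53
G0 X0.00 Y0.00
G1 X25.89 Y0.00
G1 X25.89 Y26.49
G1 X0.00 Y26.49
G1 X0.00 Y0.00
; layer 3
G0 Z9.80
G0 X0.00 Y0.00
G1 X25.89 Y0.00
G1 X25.89 Y26.49
G1 X0.00 Y26.49
G1 X0.00 Y0.00
M2 ; end

The solid is a rectangular box, roughly 25.9 × 26.5 mm footprint and 9.8 mm tall. Slicing at Δz = 3.27 mm — 3 equal slices spanning the solid's height, so layer i sits at z = i·h/3 — gives 3 non-empty perimeters. Each is a 4-segment closed polygon; G0 lifts to the layer z and rapids to the start vertex, then G1 traces the edges.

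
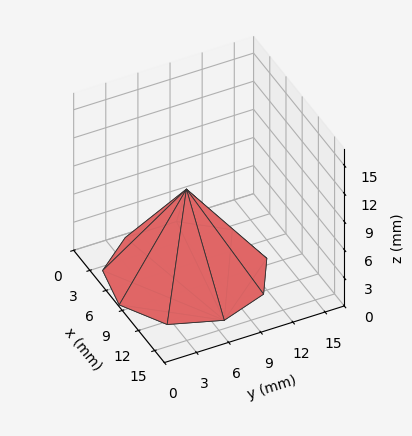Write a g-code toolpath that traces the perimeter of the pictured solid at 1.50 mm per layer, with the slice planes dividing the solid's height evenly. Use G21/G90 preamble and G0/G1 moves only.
Reading the render: the shape is a regular 9-sided pyramid, base circumscribed radius ≈ 7 mm, apex at z ≈ 9 mm (dimensions read to the nearest mm from the axis ticks). For the g-code, the solid's height is divided into equal slices at the stated Δz and each level perimeter traced with G1 moves after a G0 lift.

; perimeter-only toolpath
G21 ; units = mm
G90 ; absolute positioning
G28 ; home
; layer 1
G0 Z1.50
G0 X12.83 Y7.00
G1 X11.47 Y10.75
G1 X8.02 Y12.74
G1 X4.08 Y12.05
G1 X1.52 Y8.99
G1 X1.52 Y5.01
G1 X4.08 Y1.95
G1 X8.02 Y1.26
G1 X11.47 Y3.25
G1 X12.83 Y7.00
; layer 2
G0 Z3.00
G0 X11.67 Y7.00
G1 X10.57 Y10.00
G1 X7.81 Y11.59
G1 X4.67 Y11.04
G1 X2.61 Y8.59
G1 X2.61 Y5.41
G1 X4.67 Y2.96
G1 X7.81 Y2.41
G1 X10.57 Y4.00
G1 X11.67 Y7.00
; layer 3
G0 Z4.50
G0 X10.50 Y7.00
G1 X9.68 Y9.25
G1 X7.61 Y10.45
G1 X5.25 Y10.03
G1 X3.71 Y8.20
G1 X3.71 Y5.80
G1 X5.25 Y3.97
G1 X7.61 Y3.56
G1 X9.68 Y4.75
G1 X10.50 Y7.00
; layer 4
G0 Z6.00
G0 X9.33 Y7.00
G1 X8.79 Y8.50
G1 X7.41 Y9.30
G1 X5.83 Y9.02
G1 X4.81 Y7.80
G1 X4.81 Y6.20
G1 X5.83 Y4.98
G1 X7.41 Y4.70
G1 X8.79 Y5.50
G1 X9.33 Y7.00
; layer 5
G0 Z7.50
G0 X8.17 Y7.00
G1 X7.89 Y7.75
G1 X7.20 Y8.15
G1 X6.42 Y8.01
G1 X5.90 Y7.40
G1 X5.90 Y6.60
G1 X6.42 Y5.99
G1 X7.20 Y5.85
G1 X7.89 Y6.25
G1 X8.17 Y7.00
M2 ; end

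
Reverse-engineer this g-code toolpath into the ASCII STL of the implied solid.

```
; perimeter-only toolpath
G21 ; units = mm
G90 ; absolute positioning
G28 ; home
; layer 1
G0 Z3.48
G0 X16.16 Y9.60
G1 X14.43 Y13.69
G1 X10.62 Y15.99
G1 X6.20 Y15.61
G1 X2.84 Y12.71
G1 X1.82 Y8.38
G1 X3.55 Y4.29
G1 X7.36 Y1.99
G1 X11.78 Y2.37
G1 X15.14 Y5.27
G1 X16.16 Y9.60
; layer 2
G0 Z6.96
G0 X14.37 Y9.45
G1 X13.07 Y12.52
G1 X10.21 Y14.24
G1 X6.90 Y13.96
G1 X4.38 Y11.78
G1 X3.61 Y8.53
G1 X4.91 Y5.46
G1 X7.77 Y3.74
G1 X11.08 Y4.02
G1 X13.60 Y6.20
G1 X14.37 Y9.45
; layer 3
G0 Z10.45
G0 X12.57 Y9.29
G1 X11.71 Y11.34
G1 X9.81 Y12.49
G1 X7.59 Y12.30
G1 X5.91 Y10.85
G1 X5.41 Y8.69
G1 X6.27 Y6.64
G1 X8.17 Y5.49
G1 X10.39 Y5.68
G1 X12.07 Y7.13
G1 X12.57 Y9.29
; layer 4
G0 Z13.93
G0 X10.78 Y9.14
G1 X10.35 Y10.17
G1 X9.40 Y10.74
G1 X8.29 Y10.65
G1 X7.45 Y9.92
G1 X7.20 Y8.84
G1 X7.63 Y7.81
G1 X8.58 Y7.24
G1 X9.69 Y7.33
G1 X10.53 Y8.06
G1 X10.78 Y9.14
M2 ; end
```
solid part
  facet normal 0.0000 0.0000 -1.0000
    outer loop
      vertex 11.03 17.74 0.00
      vertex 15.79 14.87 0.00
      vertex 17.95 9.75 0.00
    endloop
  endfacet
  facet normal 0.0000 0.0000 -1.0000
    outer loop
      vertex 5.50 17.27 0.00
      vertex 11.03 17.74 0.00
      vertex 17.95 9.75 0.00
    endloop
  endfacet
  facet normal 0.0000 0.0000 -1.0000
    outer loop
      vertex 1.30 13.64 0.00
      vertex 5.50 17.27 0.00
      vertex 17.95 9.75 0.00
    endloop
  endfacet
  facet normal 0.0000 0.0000 -1.0000
    outer loop
      vertex 0.03 8.23 0.00
      vertex 1.30 13.64 0.00
      vertex 17.95 9.75 0.00
    endloop
  endfacet
  facet normal 0.0000 0.0000 -1.0000
    outer loop
      vertex 2.19 3.11 0.00
      vertex 0.03 8.23 0.00
      vertex 17.95 9.75 0.00
    endloop
  endfacet
  facet normal 0.0000 0.0000 -1.0000
    outer loop
      vertex 6.95 0.24 0.00
      vertex 2.19 3.11 0.00
      vertex 17.95 9.75 0.00
    endloop
  endfacet
  facet normal 0.0000 0.0000 -1.0000
    outer loop
      vertex 12.48 0.71 0.00
      vertex 6.95 0.24 0.00
      vertex 17.95 9.75 0.00
    endloop
  endfacet
  facet normal 0.0000 0.0000 -1.0000
    outer loop
      vertex 16.68 4.34 0.00
      vertex 12.48 0.71 0.00
      vertex 17.95 9.75 0.00
    endloop
  endfacet
  facet normal 0.8270 0.3489 0.4408
    outer loop
      vertex 17.95 9.75 0.00
      vertex 15.79 14.87 0.00
      vertex 8.99 8.99 17.41
    endloop
  endfacet
  facet normal 0.4635 0.7687 0.4407
    outer loop
      vertex 15.79 14.87 0.00
      vertex 11.03 17.74 0.00
      vertex 8.99 8.99 17.41
    endloop
  endfacet
  facet normal -0.0760 0.8945 0.4406
    outer loop
      vertex 11.03 17.74 0.00
      vertex 5.50 17.27 0.00
      vertex 8.99 8.99 17.41
    endloop
  endfacet
  facet normal -0.5870 0.6792 0.4407
    outer loop
      vertex 5.50 17.27 0.00
      vertex 1.30 13.64 0.00
      vertex 8.99 8.99 17.41
    endloop
  endfacet
  facet normal -0.8739 0.2051 0.4408
    outer loop
      vertex 1.30 13.64 0.00
      vertex 0.03 8.23 0.00
      vertex 8.99 8.99 17.41
    endloop
  endfacet
  facet normal -0.8270 -0.3489 0.4408
    outer loop
      vertex 0.03 8.23 0.00
      vertex 2.19 3.11 0.00
      vertex 8.99 8.99 17.41
    endloop
  endfacet
  facet normal -0.4635 -0.7687 0.4407
    outer loop
      vertex 2.19 3.11 0.00
      vertex 6.95 0.24 0.00
      vertex 8.99 8.99 17.41
    endloop
  endfacet
  facet normal 0.0760 -0.8945 0.4406
    outer loop
      vertex 6.95 0.24 0.00
      vertex 12.48 0.71 0.00
      vertex 8.99 8.99 17.41
    endloop
  endfacet
  facet normal 0.5870 -0.6792 0.4407
    outer loop
      vertex 12.48 0.71 0.00
      vertex 16.68 4.34 0.00
      vertex 8.99 8.99 17.41
    endloop
  endfacet
  facet normal 0.8739 -0.2051 0.4408
    outer loop
      vertex 16.68 4.34 0.00
      vertex 17.95 9.75 0.00
      vertex 8.99 8.99 17.41
    endloop
  endfacet
endsolid part

The G0 Z moves step by Δz≈3.48 mm. The G1 loops shrink linearly with z, so the solid tapers from its base footprint up to z≈17.4. Closing with a flat bottom cap and the tapered top and triangulating gives 18 facets — a regular 10-sided pyramid, base circumscribed radius ≈ 8.99 mm, apex at z ≈ 17.4 mm.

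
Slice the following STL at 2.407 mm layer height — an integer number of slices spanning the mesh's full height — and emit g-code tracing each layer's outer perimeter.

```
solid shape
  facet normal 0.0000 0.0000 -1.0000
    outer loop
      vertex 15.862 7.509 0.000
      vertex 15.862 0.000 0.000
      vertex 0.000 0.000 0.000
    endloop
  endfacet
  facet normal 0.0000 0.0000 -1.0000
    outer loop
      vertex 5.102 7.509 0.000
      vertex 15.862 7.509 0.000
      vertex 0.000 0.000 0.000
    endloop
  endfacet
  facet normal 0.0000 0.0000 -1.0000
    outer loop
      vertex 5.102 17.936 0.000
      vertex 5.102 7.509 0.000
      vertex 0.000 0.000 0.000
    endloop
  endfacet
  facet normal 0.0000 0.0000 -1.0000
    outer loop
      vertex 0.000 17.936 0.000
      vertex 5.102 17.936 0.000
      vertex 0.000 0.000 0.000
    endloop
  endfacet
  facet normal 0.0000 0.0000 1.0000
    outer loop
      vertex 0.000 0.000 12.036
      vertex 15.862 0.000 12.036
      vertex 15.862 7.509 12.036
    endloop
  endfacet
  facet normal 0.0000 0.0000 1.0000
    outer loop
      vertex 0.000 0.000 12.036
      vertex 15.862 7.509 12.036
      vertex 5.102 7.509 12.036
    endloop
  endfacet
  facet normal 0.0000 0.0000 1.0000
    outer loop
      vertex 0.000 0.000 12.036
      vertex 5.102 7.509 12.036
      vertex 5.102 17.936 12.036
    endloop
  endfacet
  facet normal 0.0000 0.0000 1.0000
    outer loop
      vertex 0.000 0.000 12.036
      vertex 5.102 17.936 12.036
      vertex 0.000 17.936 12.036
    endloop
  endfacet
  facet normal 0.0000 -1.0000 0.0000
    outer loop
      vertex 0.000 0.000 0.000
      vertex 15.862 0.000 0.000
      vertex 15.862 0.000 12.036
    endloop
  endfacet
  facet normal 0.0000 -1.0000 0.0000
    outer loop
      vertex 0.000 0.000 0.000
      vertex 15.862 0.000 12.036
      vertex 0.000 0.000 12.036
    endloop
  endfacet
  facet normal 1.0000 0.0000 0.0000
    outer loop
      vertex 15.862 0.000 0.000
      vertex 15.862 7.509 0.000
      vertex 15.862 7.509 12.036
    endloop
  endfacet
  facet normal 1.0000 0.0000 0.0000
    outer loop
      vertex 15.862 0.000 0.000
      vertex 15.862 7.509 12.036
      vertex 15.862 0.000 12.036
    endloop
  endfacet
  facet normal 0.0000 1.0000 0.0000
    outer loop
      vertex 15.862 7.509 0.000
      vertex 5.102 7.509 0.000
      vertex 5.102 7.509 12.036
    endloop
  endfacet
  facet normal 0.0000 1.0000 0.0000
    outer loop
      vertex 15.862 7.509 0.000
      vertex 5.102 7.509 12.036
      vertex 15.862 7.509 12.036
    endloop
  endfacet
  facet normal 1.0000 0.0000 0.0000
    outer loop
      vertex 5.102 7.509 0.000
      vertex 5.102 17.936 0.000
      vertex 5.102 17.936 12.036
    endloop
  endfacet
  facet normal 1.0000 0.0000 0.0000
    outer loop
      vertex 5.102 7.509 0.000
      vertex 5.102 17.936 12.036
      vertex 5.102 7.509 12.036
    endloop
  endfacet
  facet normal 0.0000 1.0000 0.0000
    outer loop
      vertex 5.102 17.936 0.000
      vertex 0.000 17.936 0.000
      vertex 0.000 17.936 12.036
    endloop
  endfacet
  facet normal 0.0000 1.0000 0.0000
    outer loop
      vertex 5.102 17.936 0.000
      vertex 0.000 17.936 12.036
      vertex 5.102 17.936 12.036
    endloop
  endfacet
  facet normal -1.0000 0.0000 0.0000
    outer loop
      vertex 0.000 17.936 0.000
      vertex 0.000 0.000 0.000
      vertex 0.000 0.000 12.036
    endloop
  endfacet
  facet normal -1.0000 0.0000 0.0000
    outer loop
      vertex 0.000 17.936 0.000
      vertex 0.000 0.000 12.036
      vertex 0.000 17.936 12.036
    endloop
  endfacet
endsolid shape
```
; perimeter-only toolpath
G21 ; units = mm
G90 ; absolute positioning
G28 ; home
; layer 1
G0 Z2.407
G0 X0.000 Y0.000
G1 X15.862 Y0.000
G1 X15.862 Y7.509
G1 X5.102 Y7.509
G1 X5.102 Y17.936
G1 X0.000 Y17.936
G1 X0.000 Y0.000
; layer 2
G0 Z4.814
G0 X0.000 Y0.000
G1 X15.862 Y0.000
G1 X15.862 Y7.509
G1 X5.102 Y7.509
G1 X5.102 Y17.936
G1 X0.000 Y17.936
G1 X0.000 Y0.000
; layer 3
G0 Z7.222
G0 X0.000 Y0.000
G1 X15.862 Y0.000
G1 X15.862 Y7.509
G1 X5.102 Y7.509
G1 X5.102 Y17.936
G1 X0.000 Y17.936
G1 X0.000 Y0.000
; layer 4
G0 Z9.629
G0 X0.000 Y0.000
G1 X15.862 Y0.000
G1 X15.862 Y7.509
G1 X5.102 Y7.509
G1 X5.102 Y17.936
G1 X0.000 Y17.936
G1 X0.000 Y0.000
; layer 5
G0 Z12.036
G0 X0.000 Y0.000
G1 X15.862 Y0.000
G1 X15.862 Y7.509
G1 X5.102 Y7.509
G1 X5.102 Y17.936
G1 X0.000 Y17.936
G1 X0.000 Y0.000
M2 ; end

The solid is an L-shaped prism: outer 15.9 × 17.9 mm, arm thicknesses ≈ 7.51 mm (horizontal) and 5.1 mm (vertical), extruded 12 mm in z. Slicing at Δz = 2.407 mm — 5 equal slices spanning the solid's height, so layer i sits at z = i·h/5 — gives 5 non-empty perimeters. Each is a 6-segment closed polygon; G0 lifts to the layer z and rapids to the start vertex, then G1 traces the edges.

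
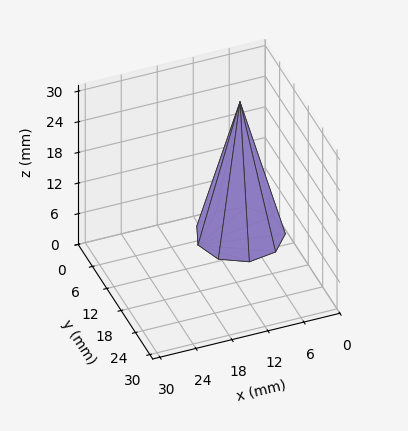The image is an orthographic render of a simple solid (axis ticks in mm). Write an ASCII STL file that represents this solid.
Reading the render: the shape is a regular 9-sided pyramid, base circumscribed radius ≈ 7 mm, apex at z ≈ 26 mm (dimensions read to the nearest mm from the axis ticks). For the STL, each face is triangulated and given an outward normal.

solid part
  facet normal 0.0000 0.0000 -1.0000
    outer loop
      vertex 8.2 13.9 0.0
      vertex 12.4 11.5 0.0
      vertex 14.0 7.0 0.0
    endloop
  endfacet
  facet normal 0.0000 0.0000 -1.0000
    outer loop
      vertex 3.5 13.1 0.0
      vertex 8.2 13.9 0.0
      vertex 14.0 7.0 0.0
    endloop
  endfacet
  facet normal 0.0000 0.0000 -1.0000
    outer loop
      vertex 0.4 9.4 0.0
      vertex 3.5 13.1 0.0
      vertex 14.0 7.0 0.0
    endloop
  endfacet
  facet normal 0.0000 0.0000 -1.0000
    outer loop
      vertex 0.4 4.6 0.0
      vertex 0.4 9.4 0.0
      vertex 14.0 7.0 0.0
    endloop
  endfacet
  facet normal 0.0000 0.0000 -1.0000
    outer loop
      vertex 3.5 0.9 0.0
      vertex 0.4 4.6 0.0
      vertex 14.0 7.0 0.0
    endloop
  endfacet
  facet normal 0.0000 0.0000 -1.0000
    outer loop
      vertex 8.2 0.1 0.0
      vertex 3.5 0.9 0.0
      vertex 14.0 7.0 0.0
    endloop
  endfacet
  facet normal 0.0000 0.0000 -1.0000
    outer loop
      vertex 12.4 2.5 0.0
      vertex 8.2 0.1 0.0
      vertex 14.0 7.0 0.0
    endloop
  endfacet
  facet normal 0.9133 0.3247 0.2459
    outer loop
      vertex 14.0 7.0 0.0
      vertex 12.4 11.5 0.0
      vertex 7.0 7.0 26.0
    endloop
  endfacet
  facet normal 0.4809 0.8417 0.2456
    outer loop
      vertex 12.4 11.5 0.0
      vertex 8.2 13.9 0.0
      vertex 7.0 7.0 26.0
    endloop
  endfacet
  facet normal -0.1626 0.9555 0.2461
    outer loop
      vertex 8.2 13.9 0.0
      vertex 3.5 13.1 0.0
      vertex 7.0 7.0 26.0
    endloop
  endfacet
  facet normal -0.7430 0.6225 0.2461
    outer loop
      vertex 3.5 13.1 0.0
      vertex 0.4 9.4 0.0
      vertex 7.0 7.0 26.0
    endloop
  endfacet
  facet normal -0.9693 0.0000 0.2460
    outer loop
      vertex 0.4 9.4 0.0
      vertex 0.4 4.6 0.0
      vertex 7.0 7.0 26.0
    endloop
  endfacet
  facet normal -0.7430 -0.6225 0.2461
    outer loop
      vertex 0.4 4.6 0.0
      vertex 3.5 0.9 0.0
      vertex 7.0 7.0 26.0
    endloop
  endfacet
  facet normal -0.1626 -0.9555 0.2461
    outer loop
      vertex 3.5 0.9 0.0
      vertex 8.2 0.1 0.0
      vertex 7.0 7.0 26.0
    endloop
  endfacet
  facet normal 0.4809 -0.8417 0.2456
    outer loop
      vertex 8.2 0.1 0.0
      vertex 12.4 2.5 0.0
      vertex 7.0 7.0 26.0
    endloop
  endfacet
  facet normal 0.9133 -0.3247 0.2459
    outer loop
      vertex 12.4 2.5 0.0
      vertex 14.0 7.0 0.0
      vertex 7.0 7.0 26.0
    endloop
  endfacet
endsolid part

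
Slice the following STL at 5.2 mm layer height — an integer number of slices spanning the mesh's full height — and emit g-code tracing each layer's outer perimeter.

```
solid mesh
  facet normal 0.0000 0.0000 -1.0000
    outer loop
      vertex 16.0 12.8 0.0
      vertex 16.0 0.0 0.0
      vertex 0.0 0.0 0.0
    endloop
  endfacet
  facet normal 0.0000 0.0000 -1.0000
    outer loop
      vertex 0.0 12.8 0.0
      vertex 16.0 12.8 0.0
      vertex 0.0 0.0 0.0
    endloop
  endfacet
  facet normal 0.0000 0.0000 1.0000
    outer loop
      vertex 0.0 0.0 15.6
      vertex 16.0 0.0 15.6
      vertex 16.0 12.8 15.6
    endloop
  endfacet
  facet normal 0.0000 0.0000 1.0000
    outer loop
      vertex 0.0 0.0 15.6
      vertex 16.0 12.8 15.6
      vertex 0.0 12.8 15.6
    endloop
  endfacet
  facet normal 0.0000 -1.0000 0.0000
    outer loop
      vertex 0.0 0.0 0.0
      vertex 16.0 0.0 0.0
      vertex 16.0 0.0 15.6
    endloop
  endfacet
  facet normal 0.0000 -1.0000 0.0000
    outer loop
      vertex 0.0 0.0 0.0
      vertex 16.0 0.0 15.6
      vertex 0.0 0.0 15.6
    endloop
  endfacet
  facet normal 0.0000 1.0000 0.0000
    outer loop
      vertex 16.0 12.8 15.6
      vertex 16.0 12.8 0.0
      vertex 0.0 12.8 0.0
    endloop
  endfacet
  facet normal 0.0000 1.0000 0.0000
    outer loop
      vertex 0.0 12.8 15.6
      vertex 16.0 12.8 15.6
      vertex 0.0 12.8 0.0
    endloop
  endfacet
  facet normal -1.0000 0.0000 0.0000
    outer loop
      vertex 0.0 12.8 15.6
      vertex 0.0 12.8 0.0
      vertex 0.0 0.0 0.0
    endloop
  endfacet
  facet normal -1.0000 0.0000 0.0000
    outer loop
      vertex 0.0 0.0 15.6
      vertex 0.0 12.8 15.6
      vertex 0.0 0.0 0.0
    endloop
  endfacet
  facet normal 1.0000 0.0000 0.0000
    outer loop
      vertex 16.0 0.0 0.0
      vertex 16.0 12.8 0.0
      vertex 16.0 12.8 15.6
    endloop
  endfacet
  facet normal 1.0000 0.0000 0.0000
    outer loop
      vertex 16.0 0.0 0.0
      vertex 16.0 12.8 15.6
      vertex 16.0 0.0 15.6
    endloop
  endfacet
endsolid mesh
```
; perimeter-only toolpath
G21 ; units = mm
G90 ; absolute positioning
G28 ; home
; layer 1
G0 Z5.2
G0 X0.0 Y0.0
G1 X16.0 Y0.0
G1 X16.0 Y12.8
G1 X0.0 Y12.8
G1 X0.0 Y0.0
; layer 2
G0 Z10.4
G0 X0.0 Y0.0
G1 X16.0 Y0.0
G1 X16.0 Y12.8
G1 X0.0 Y12.8
G1 X0.0 Y0.0
; layer 3
G0 Z15.6
G0 X0.0 Y0.0
G1 X16.0 Y0.0
G1 X16.0 Y12.8
G1 X0.0 Y12.8
G1 X0.0 Y0.0
M2 ; end

The solid is a rectangular box, roughly 16 × 12.8 mm footprint and 15.6 mm tall. Slicing at Δz = 5.2 mm — 3 equal slices spanning the solid's height, so layer i sits at z = i·h/3 — gives 3 non-empty perimeters. Each is a 4-segment closed polygon; G0 lifts to the layer z and rapids to the start vertex, then G1 traces the edges.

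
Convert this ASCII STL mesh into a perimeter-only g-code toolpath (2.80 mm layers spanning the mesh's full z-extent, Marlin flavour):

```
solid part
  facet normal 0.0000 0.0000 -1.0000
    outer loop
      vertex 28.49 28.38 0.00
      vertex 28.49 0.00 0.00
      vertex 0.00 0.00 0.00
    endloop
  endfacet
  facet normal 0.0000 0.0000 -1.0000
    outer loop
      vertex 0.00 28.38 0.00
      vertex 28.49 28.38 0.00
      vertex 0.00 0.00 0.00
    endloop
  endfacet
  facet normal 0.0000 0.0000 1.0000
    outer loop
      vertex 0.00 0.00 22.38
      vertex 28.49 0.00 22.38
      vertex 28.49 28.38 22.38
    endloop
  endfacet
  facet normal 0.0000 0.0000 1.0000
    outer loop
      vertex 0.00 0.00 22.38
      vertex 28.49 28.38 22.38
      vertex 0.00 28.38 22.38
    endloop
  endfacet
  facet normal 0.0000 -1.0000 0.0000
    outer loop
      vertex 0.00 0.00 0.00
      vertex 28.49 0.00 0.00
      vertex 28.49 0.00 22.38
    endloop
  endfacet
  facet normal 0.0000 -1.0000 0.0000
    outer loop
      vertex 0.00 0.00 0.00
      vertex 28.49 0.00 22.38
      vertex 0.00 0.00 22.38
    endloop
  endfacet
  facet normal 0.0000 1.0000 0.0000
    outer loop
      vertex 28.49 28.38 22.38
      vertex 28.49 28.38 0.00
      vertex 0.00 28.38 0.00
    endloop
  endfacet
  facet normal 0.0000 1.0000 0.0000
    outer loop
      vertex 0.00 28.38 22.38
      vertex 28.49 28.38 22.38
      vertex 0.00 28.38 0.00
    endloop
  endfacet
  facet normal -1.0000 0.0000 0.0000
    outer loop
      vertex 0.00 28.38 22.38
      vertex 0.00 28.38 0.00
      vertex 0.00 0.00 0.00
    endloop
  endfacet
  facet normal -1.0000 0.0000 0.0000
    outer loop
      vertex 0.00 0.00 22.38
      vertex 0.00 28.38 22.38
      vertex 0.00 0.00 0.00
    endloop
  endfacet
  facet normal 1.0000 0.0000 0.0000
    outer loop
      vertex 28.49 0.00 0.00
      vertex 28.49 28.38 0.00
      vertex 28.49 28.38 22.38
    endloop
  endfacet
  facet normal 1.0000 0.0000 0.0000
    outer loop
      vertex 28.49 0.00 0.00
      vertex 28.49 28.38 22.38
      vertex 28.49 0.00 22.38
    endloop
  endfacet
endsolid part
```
; perimeter-only toolpath
G21 ; units = mm
G90 ; absolute positioning
G28 ; home
; layer 1
G0 Z2.80
G0 X0.00 Y0.00
G1 X28.49 Y0.00
G1 X28.49 Y28.38
G1 X0.00 Y28.38
G1 X0.00 Y0.00
; layer 2
G0 Z5.59
G0 X0.00 Y0.00
G1 X28.49 Y0.00
G1 X28.49 Y28.38
G1 X0.00 Y28.38
G1 X0.00 Y0.00
; layer 3
G0 Z8.39
G0 X0.00 Y0.00
G1 X28.49 Y0.00
G1 X28.49 Y28.38
G1 X0.00 Y28.38
G1 X0.00 Y0.00
; layer 4
G0 Z11.19
G0 X0.00 Y0.00
G1 X28.49 Y0.00
G1 X28.49 Y28.38
G1 X0.00 Y28.38
G1 X0.00 Y0.00
; layer 5
G0 Z13.99
G0 X0.00 Y0.00
G1 X28.49 Y0.00
G1 X28.49 Y28.38
G1 X0.00 Y28.38
G1 X0.00 Y0.00
; layer 6
G0 Z16.79
G0 X0.00 Y0.00
G1 X28.49 Y0.00
G1 X28.49 Y28.38
G1 X0.00 Y28.38
G1 X0.00 Y0.00
; layer 7
G0 Z19.58
G0 X0.00 Y0.00
G1 X28.49 Y0.00
G1 X28.49 Y28.38
G1 X0.00 Y28.38
G1 X0.00 Y0.00
; layer 8
G0 Z22.38
G0 X0.00 Y0.00
G1 X28.49 Y0.00
G1 X28.49 Y28.38
G1 X0.00 Y28.38
G1 X0.00 Y0.00
M2 ; end

The solid is a rectangular box, roughly 28.5 × 28.4 mm footprint and 22.4 mm tall. Slicing at Δz = 2.80 mm — 8 equal slices spanning the solid's height, so layer i sits at z = i·h/8 — gives 8 non-empty perimeters. Each is a 4-segment closed polygon; G0 lifts to the layer z and rapids to the start vertex, then G1 traces the edges.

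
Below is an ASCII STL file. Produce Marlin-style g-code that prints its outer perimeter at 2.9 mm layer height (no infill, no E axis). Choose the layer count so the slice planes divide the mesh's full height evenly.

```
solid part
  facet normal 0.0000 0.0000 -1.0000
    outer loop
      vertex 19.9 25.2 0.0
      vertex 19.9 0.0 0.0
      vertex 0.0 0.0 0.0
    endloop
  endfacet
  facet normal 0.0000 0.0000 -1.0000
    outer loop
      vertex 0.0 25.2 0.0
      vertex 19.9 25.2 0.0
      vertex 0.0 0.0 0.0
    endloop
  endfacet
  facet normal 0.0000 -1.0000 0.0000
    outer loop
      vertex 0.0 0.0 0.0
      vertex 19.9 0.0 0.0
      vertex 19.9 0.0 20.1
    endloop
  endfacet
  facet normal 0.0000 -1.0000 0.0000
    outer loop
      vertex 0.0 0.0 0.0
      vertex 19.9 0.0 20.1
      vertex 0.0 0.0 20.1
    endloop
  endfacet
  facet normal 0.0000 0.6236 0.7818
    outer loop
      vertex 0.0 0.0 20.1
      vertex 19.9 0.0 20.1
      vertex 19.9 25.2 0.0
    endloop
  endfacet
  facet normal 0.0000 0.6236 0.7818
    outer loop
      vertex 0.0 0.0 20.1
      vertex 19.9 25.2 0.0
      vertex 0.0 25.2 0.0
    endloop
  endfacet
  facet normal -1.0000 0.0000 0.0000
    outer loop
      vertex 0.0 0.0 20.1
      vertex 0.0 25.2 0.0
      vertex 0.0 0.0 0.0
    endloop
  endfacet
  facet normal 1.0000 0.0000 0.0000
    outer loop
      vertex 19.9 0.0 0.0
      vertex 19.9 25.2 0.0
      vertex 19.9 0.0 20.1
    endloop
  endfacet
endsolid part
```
; perimeter-only toolpath
G21 ; units = mm
G90 ; absolute positioning
G28 ; home
; layer 1
G0 Z2.9
G0 X0.0 Y0.0
G1 X19.9 Y0.0
G1 X19.9 Y21.6
G1 X0.0 Y21.6
G1 X0.0 Y0.0
; layer 2
G0 Z5.7
G0 X0.0 Y0.0
G1 X19.9 Y0.0
G1 X19.9 Y18.0
G1 X0.0 Y18.0
G1 X0.0 Y0.0
; layer 3
G0 Z8.6
G0 X0.0 Y0.0
G1 X19.9 Y0.0
G1 X19.9 Y14.4
G1 X0.0 Y14.4
G1 X0.0 Y0.0
; layer 4
G0 Z11.5
G0 X0.0 Y0.0
G1 X19.9 Y0.0
G1 X19.9 Y10.8
G1 X0.0 Y10.8
G1 X0.0 Y0.0
; layer 5
G0 Z14.4
G0 X0.0 Y0.0
G1 X19.9 Y0.0
G1 X19.9 Y7.2
G1 X0.0 Y7.2
G1 X0.0 Y0.0
; layer 6
G0 Z17.2
G0 X0.0 Y0.0
G1 X19.9 Y0.0
G1 X19.9 Y3.6
G1 X0.0 Y3.6
G1 X0.0 Y0.0
M2 ; end

The solid is a wedge (ramp): 19.9 × 25.2 mm base, rising to 20.1 mm along the y=0 edge and sloping linearly to z=0 at y=25.2. Slicing at Δz = 2.9 mm — 7 equal slices spanning the solid's height, so layer i sits at z = i·h/7 — gives 6 non-empty perimeters. Each is a 4-segment closed polygon; G0 lifts to the layer z and rapids to the start vertex, then G1 traces the edges. The cross-section shrinks linearly with z (the slice at the apex is degenerate and omitted).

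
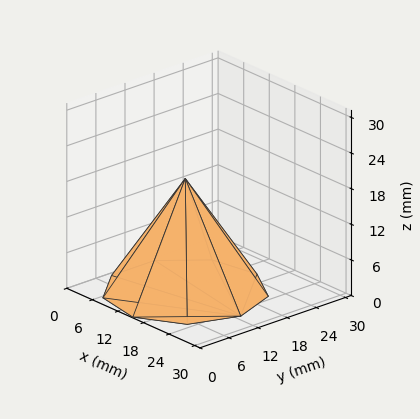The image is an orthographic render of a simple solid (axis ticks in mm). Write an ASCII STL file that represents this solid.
Reading the render: the shape is a regular 9-sided pyramid, base circumscribed radius ≈ 13 mm, apex at z ≈ 19 mm (dimensions read to the nearest mm from the axis ticks). For the STL, each face is triangulated and given an outward normal.

solid part
  facet normal 0.0000 0.0000 -1.0000
    outer loop
      vertex 15.26 25.80 0.00
      vertex 22.96 21.36 0.00
      vertex 26.00 13.00 0.00
    endloop
  endfacet
  facet normal 0.0000 0.0000 -1.0000
    outer loop
      vertex 6.50 24.26 0.00
      vertex 15.26 25.80 0.00
      vertex 26.00 13.00 0.00
    endloop
  endfacet
  facet normal 0.0000 0.0000 -1.0000
    outer loop
      vertex 0.78 17.45 0.00
      vertex 6.50 24.26 0.00
      vertex 26.00 13.00 0.00
    endloop
  endfacet
  facet normal 0.0000 0.0000 -1.0000
    outer loop
      vertex 0.78 8.55 0.00
      vertex 0.78 17.45 0.00
      vertex 26.00 13.00 0.00
    endloop
  endfacet
  facet normal 0.0000 0.0000 -1.0000
    outer loop
      vertex 6.50 1.74 0.00
      vertex 0.78 8.55 0.00
      vertex 26.00 13.00 0.00
    endloop
  endfacet
  facet normal 0.0000 0.0000 -1.0000
    outer loop
      vertex 15.26 0.20 0.00
      vertex 6.50 1.74 0.00
      vertex 26.00 13.00 0.00
    endloop
  endfacet
  facet normal 0.0000 0.0000 -1.0000
    outer loop
      vertex 22.96 4.64 0.00
      vertex 15.26 0.20 0.00
      vertex 26.00 13.00 0.00
    endloop
  endfacet
  facet normal 0.7905 0.2874 0.5409
    outer loop
      vertex 26.00 13.00 0.00
      vertex 22.96 21.36 0.00
      vertex 13.00 13.00 19.00
    endloop
  endfacet
  facet normal 0.4202 0.7287 0.5409
    outer loop
      vertex 22.96 21.36 0.00
      vertex 15.26 25.80 0.00
      vertex 13.00 13.00 19.00
    endloop
  endfacet
  facet normal -0.1456 0.8285 0.5408
    outer loop
      vertex 15.26 25.80 0.00
      vertex 6.50 24.26 0.00
      vertex 13.00 13.00 19.00
    endloop
  endfacet
  facet normal -0.6440 0.5410 0.5409
    outer loop
      vertex 6.50 24.26 0.00
      vertex 0.78 17.45 0.00
      vertex 13.00 13.00 19.00
    endloop
  endfacet
  facet normal -0.8411 0.0000 0.5409
    outer loop
      vertex 0.78 17.45 0.00
      vertex 0.78 8.55 0.00
      vertex 13.00 13.00 19.00
    endloop
  endfacet
  facet normal -0.6440 -0.5410 0.5409
    outer loop
      vertex 0.78 8.55 0.00
      vertex 6.50 1.74 0.00
      vertex 13.00 13.00 19.00
    endloop
  endfacet
  facet normal -0.1456 -0.8285 0.5408
    outer loop
      vertex 6.50 1.74 0.00
      vertex 15.26 0.20 0.00
      vertex 13.00 13.00 19.00
    endloop
  endfacet
  facet normal 0.4202 -0.7287 0.5409
    outer loop
      vertex 15.26 0.20 0.00
      vertex 22.96 4.64 0.00
      vertex 13.00 13.00 19.00
    endloop
  endfacet
  facet normal 0.7905 -0.2874 0.5409
    outer loop
      vertex 22.96 4.64 0.00
      vertex 26.00 13.00 0.00
      vertex 13.00 13.00 19.00
    endloop
  endfacet
endsolid part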